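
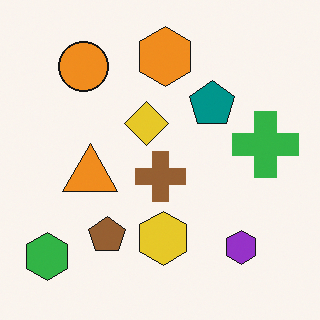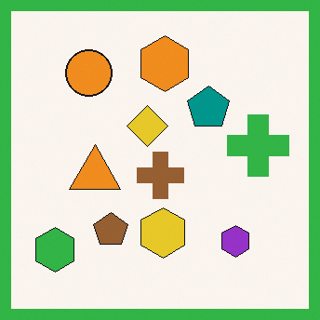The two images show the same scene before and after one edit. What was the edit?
This is the original image framed with a green border.

A solid green frame runs around the edge of the second image, with the content slightly shrunk inside it.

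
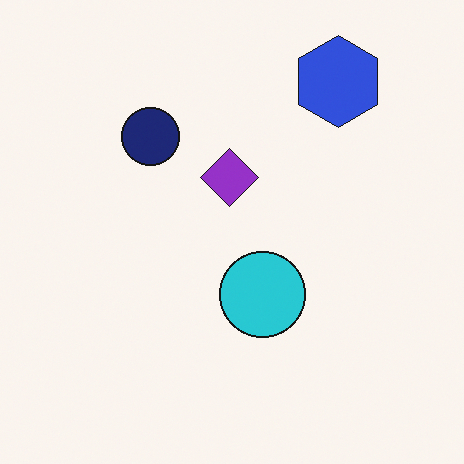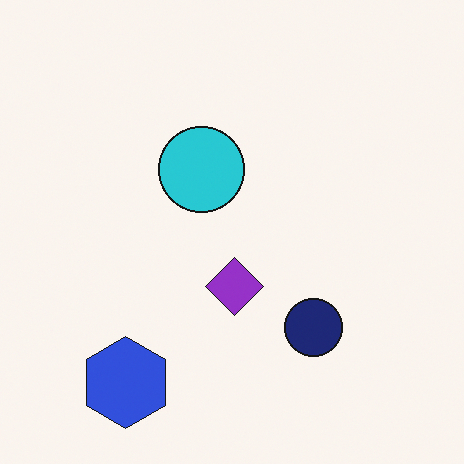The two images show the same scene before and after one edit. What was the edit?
Rotated 180°.

The blue hexagon sits in the top-right of the first image and the bottom-left of the second — consistent with a whole-image 180° rotation.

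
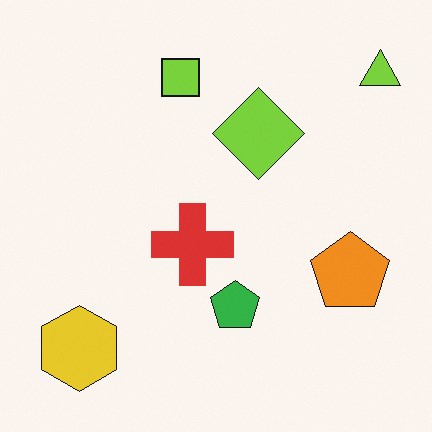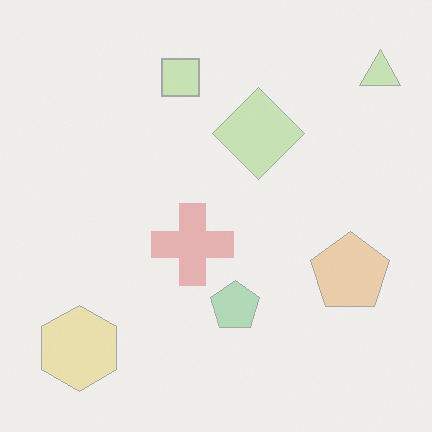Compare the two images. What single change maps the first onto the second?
The transformation is: given much lower contrast.

Tones are pushed toward mid-grey across the whole image — a global contrast change.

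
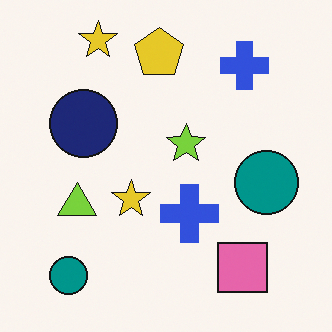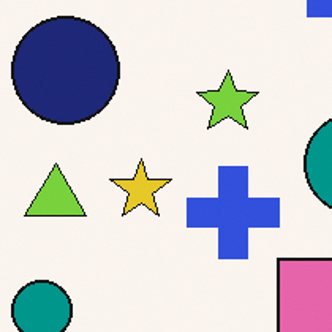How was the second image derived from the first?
The image was cropped to a modestly smaller region and rescaled.

The visible shapes are larger and the field of view is narrower; shapes near the original edges may be partly or wholly outside the frame — a crop-and-rescale.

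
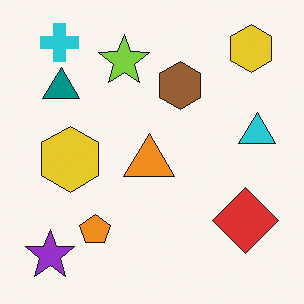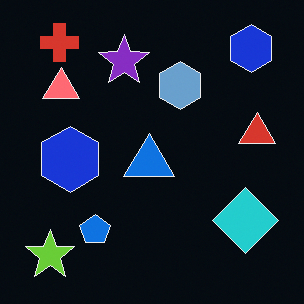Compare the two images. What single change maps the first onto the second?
This is the original image color-inverted (negative).

The light background has become dark and every shape's color is its complement — a photographic negative.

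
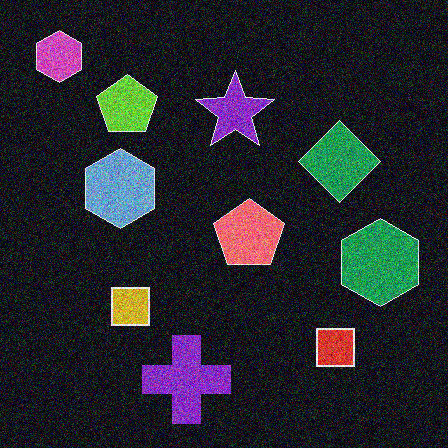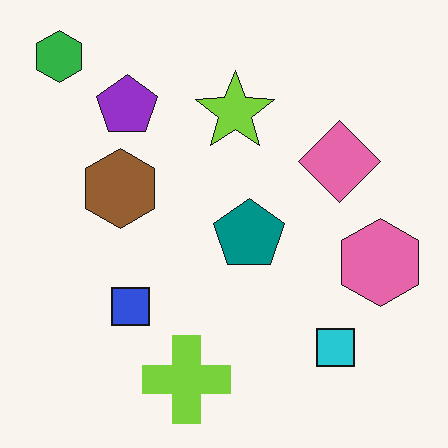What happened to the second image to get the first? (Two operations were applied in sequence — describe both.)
The image was color-inverted (negative), then degraded with strong gaussian noise.

The light background has become dark and every shape's color is its complement — a photographic negative. Random speckle covers the whole image, including the flat background.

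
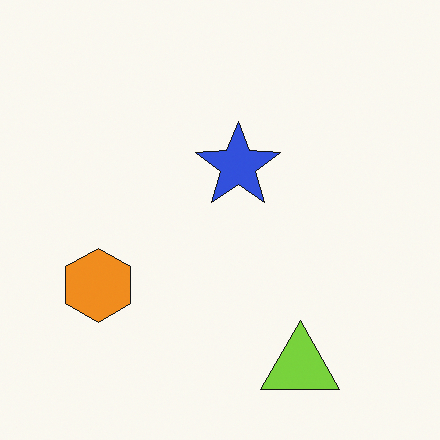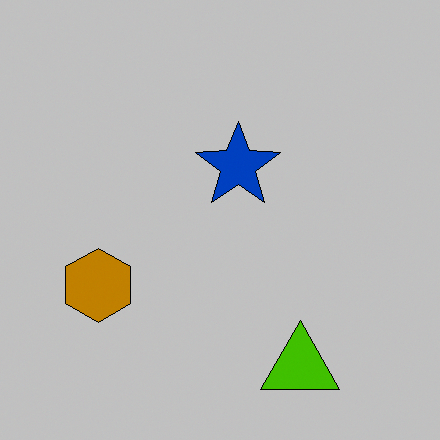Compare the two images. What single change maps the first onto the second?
The transformation is: heavily posterized to just a handful of flat colors.

Each flat color has snapped to a coarser quantized level — most visibly, the near-white background has dropped to a flat grey.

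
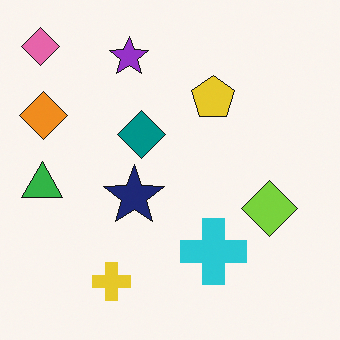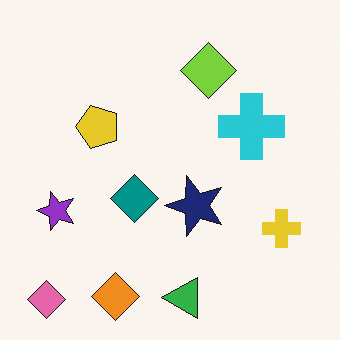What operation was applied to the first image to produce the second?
The second image is the first rotated 90° counter-clockwise.

The pink diamond sits in the top-left of the first image and the bottom-left of the second — consistent with a whole-image 90° counter-clockwise rotation.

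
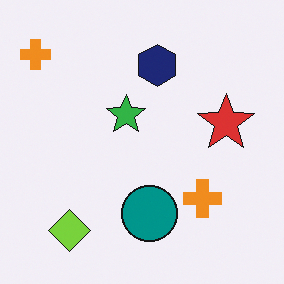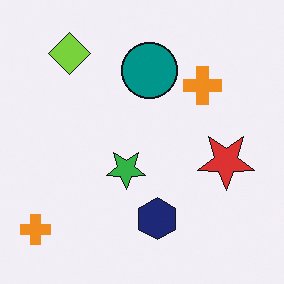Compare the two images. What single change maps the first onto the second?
The transformation is: flipped vertically (top ↔ bottom).

The lime diamond is in the bottom-left of the first image and the top-left of the second — shapes on opposite sides of the horizontal midline have swapped in a mirror flip.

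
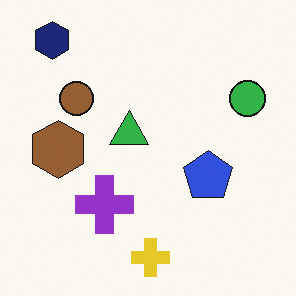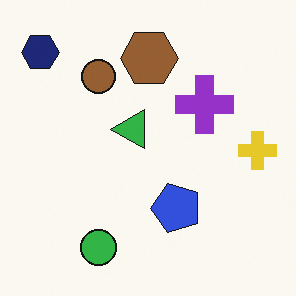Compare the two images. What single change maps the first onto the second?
This is the original image transposed (reflected across the top-left ↔ bottom-right diagonal).

Shapes have swapped their row and column positions — what was in the top-right is now in the bottom-left — a diagonal reflection.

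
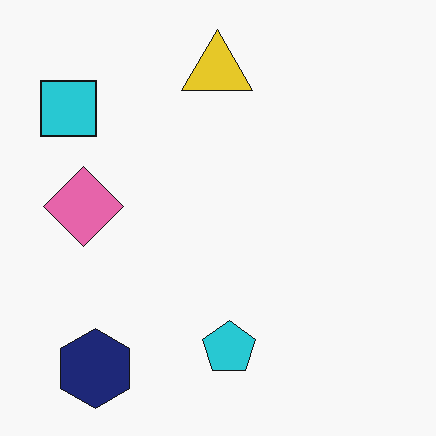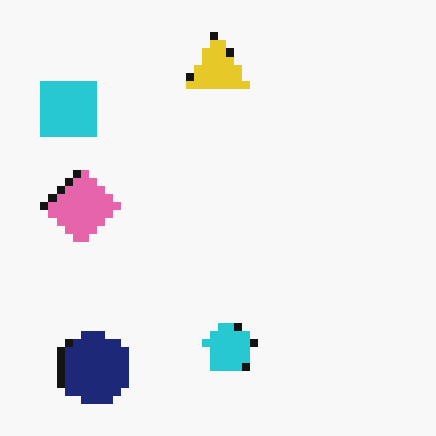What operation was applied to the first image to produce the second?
The second image is the first pixelated into visible square blocks.

Shapes are reduced to large square blocks; fine edges and outlines are lost — a downscale-then-upscale (mosaic) effect.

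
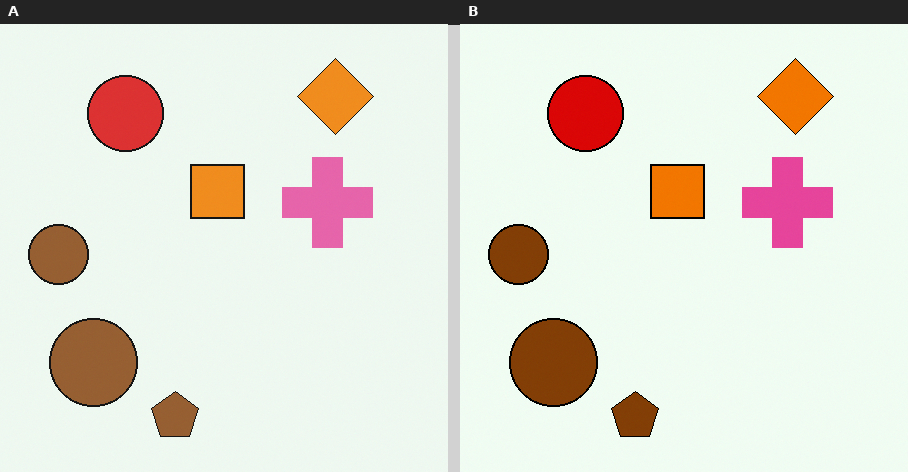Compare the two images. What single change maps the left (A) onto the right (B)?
The image was given slightly increased contrast.

Tones are pushed away from mid-grey across the whole image — a global contrast change.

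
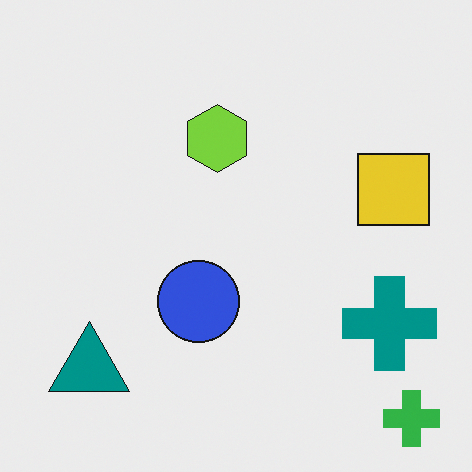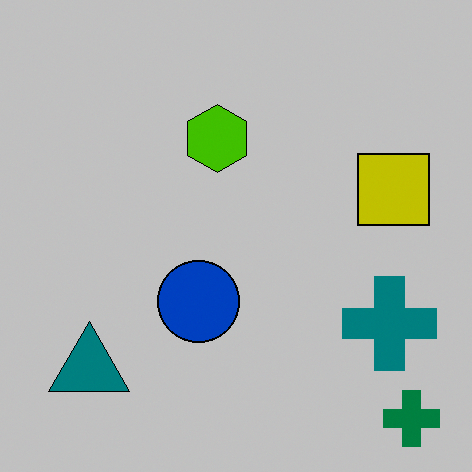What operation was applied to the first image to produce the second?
The image was heavily posterized to just a handful of flat colors.

Each flat color has snapped to a coarser quantized level — most visibly, the near-white background has dropped to a flat grey.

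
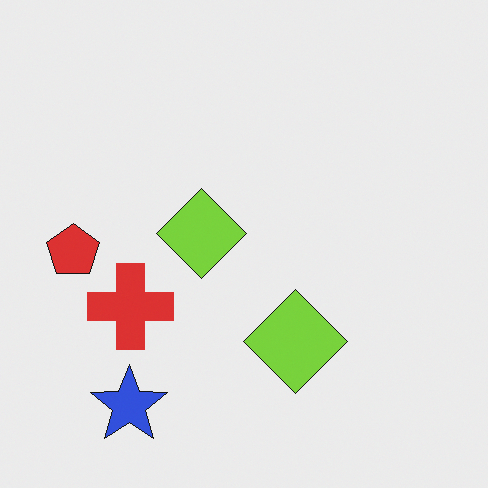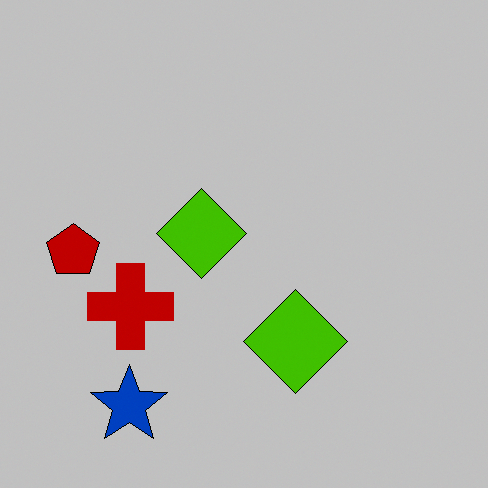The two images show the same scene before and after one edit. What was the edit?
The second image is the first aggressively posterized.

Each flat color has snapped to a coarser quantized level — most visibly, the near-white background has dropped to a flat grey.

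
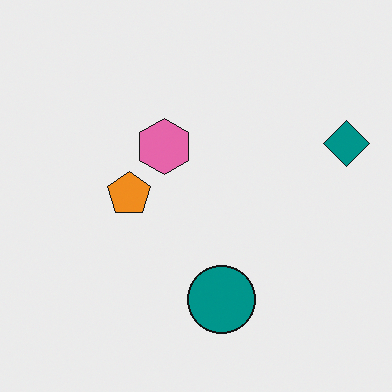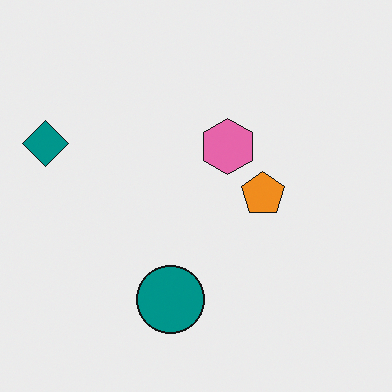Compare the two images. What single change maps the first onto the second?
The image was flipped horizontally (left ↔ right).

The teal diamond is in the right of the first image and the left of the second — shapes on opposite sides of the vertical midline have swapped in a mirror flip.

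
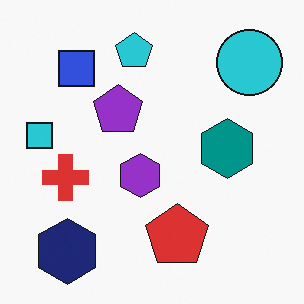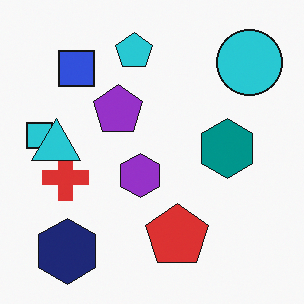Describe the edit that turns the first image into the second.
The image was overlaid with an additional cyan triangle.

A cyan triangle appears in the second image that is absent from the first.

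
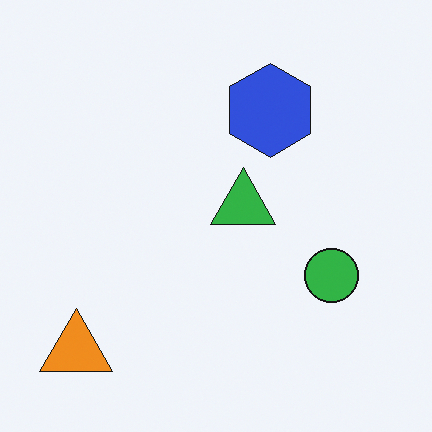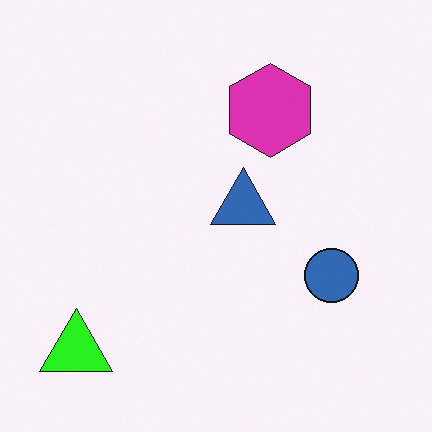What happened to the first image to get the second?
The image was hue-shifted by a moderate amount.

Every shape's color has rotated by the same amount around the hue wheel — a uniform hue shift.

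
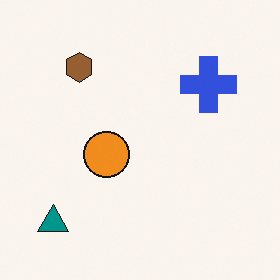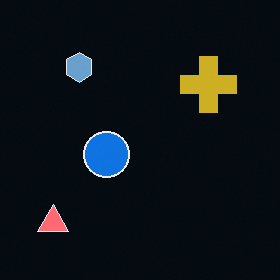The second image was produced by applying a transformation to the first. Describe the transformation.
Color-inverted (negative).

The light background has become dark and every shape's color is its complement — a photographic negative.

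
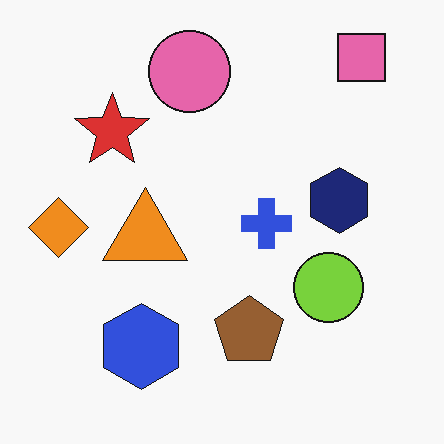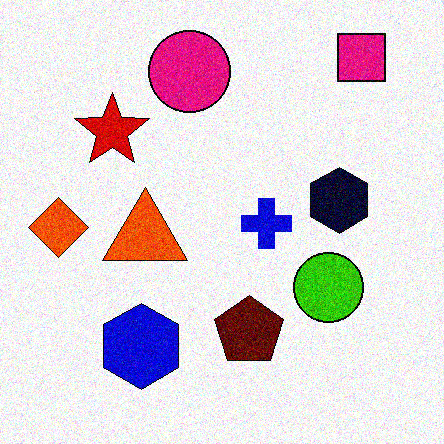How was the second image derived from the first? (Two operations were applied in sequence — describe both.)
The image was given much higher contrast, then degraded with heavy additive noise.

Tones are pushed away from mid-grey across the whole image — a global contrast change. Random speckle covers the whole image, including the flat background.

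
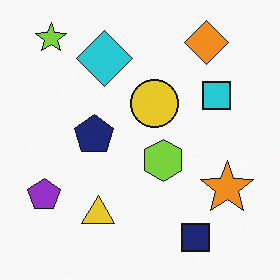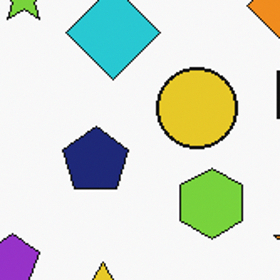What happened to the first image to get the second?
The second image is the first cropped to a noticeably smaller region and rescaled.

The visible shapes are larger and the field of view is narrower; shapes near the original edges may be partly or wholly outside the frame — a crop-and-rescale.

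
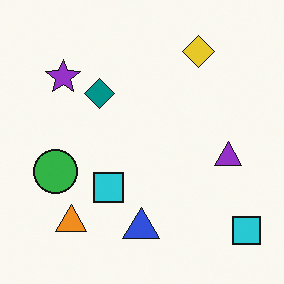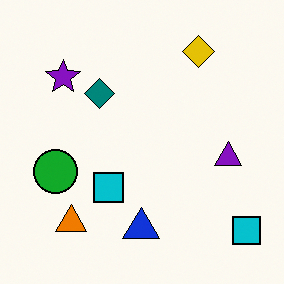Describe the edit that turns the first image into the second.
This is the original image given slightly increased contrast.

Tones are pushed away from mid-grey across the whole image — a global contrast change.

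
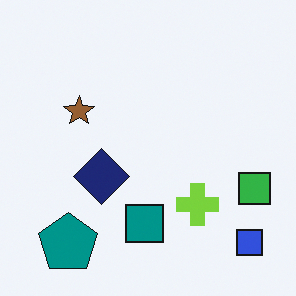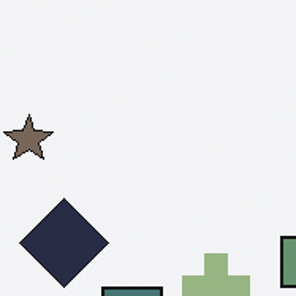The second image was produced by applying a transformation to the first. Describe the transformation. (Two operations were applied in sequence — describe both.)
It was made much more muted (saturation change), then cropped slightly and scaled back up.

All colors are more muted and greyish — a global saturation change. The visible shapes are larger and the field of view is narrower; shapes near the original edges may be partly or wholly outside the frame — a crop-and-rescale.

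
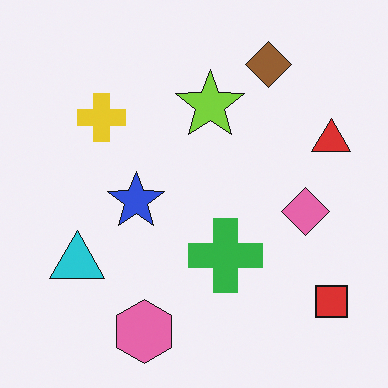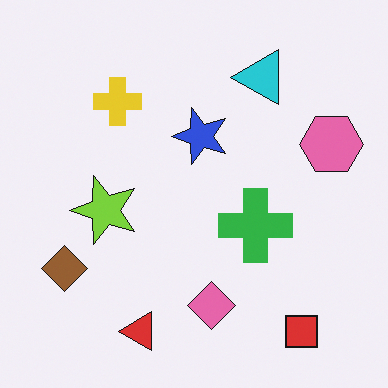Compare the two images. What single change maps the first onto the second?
The image was transposed (reflected across the top-left ↔ bottom-right diagonal).

Shapes have swapped their row and column positions — what was in the top-right is now in the bottom-left — a diagonal reflection.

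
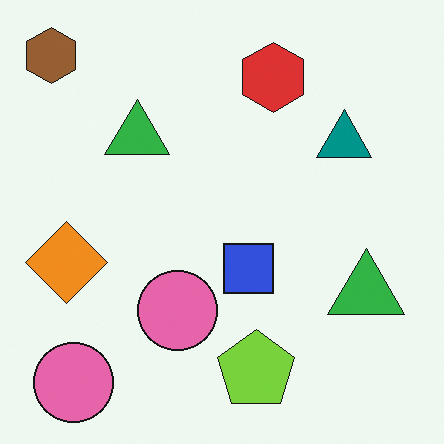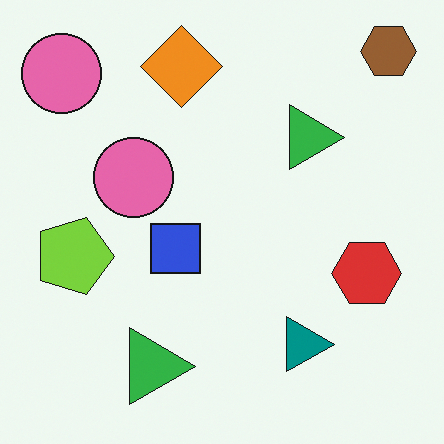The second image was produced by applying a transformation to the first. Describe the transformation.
This is the original image rotated 90° clockwise.

The brown hexagon sits in the top-left of the first image and the top-right of the second — consistent with a whole-image 90° clockwise rotation.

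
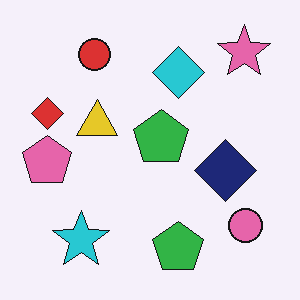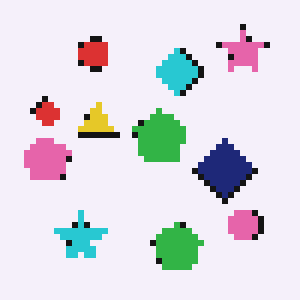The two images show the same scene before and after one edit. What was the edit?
The transformation is: moderately pixelated.

Shapes are reduced to large square blocks; fine edges and outlines are lost — a downscale-then-upscale (mosaic) effect.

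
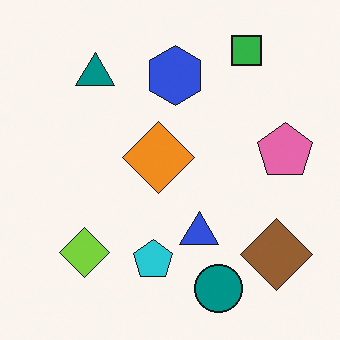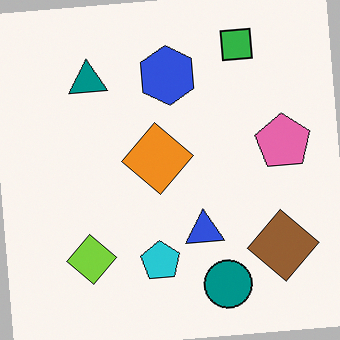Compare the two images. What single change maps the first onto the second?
The image was rotated counter-clockwise by a few degrees.

Every shape is tilted by the same angle and the image corners show triangular fill wedges — a whole-image rotation by a non-right angle.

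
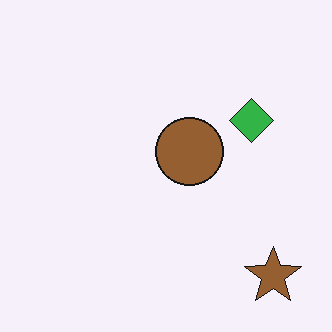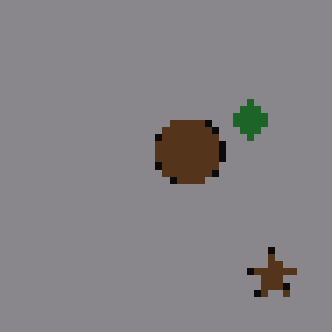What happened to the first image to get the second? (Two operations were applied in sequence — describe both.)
The second image is the first moderately pixelated, then darkened a lot.

Shapes are reduced to large square blocks; fine edges and outlines are lost — a downscale-then-upscale (mosaic) effect. Every pixel — background and shapes alike — is uniformly darkened.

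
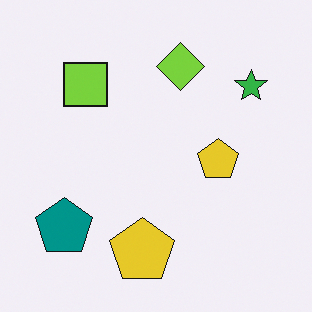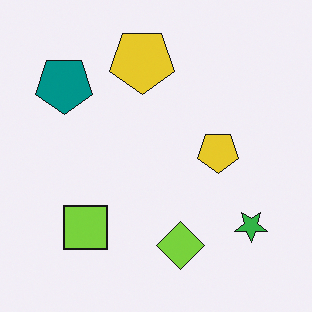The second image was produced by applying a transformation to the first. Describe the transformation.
Flipped vertically (top ↔ bottom).

The lime diamond is in the top of the first image and the bottom of the second — shapes on opposite sides of the horizontal midline have swapped in a mirror flip.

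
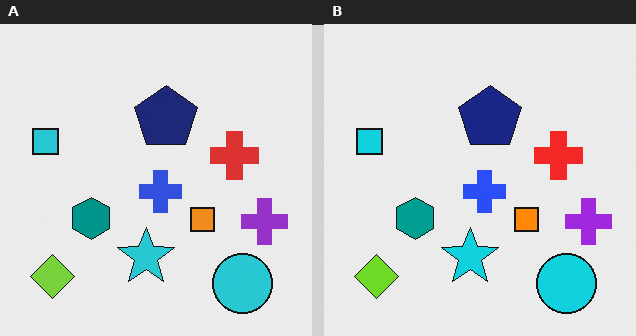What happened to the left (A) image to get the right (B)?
This is the original image slightly oversaturated.

All colors are more vivid — a global saturation change.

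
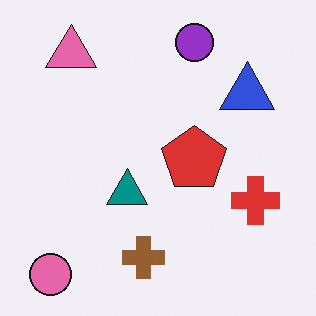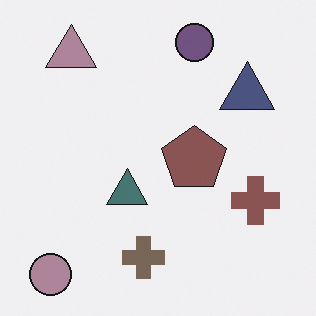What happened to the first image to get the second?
It was made much more muted (saturation change).

All colors are more muted and greyish — a global saturation change.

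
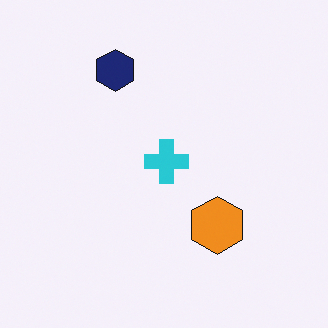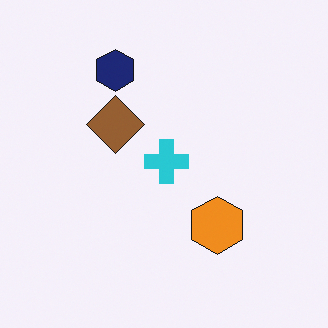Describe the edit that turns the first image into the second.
This is the original image overlaid with an additional brown diamond.

A brown diamond appears in the second image that is absent from the first.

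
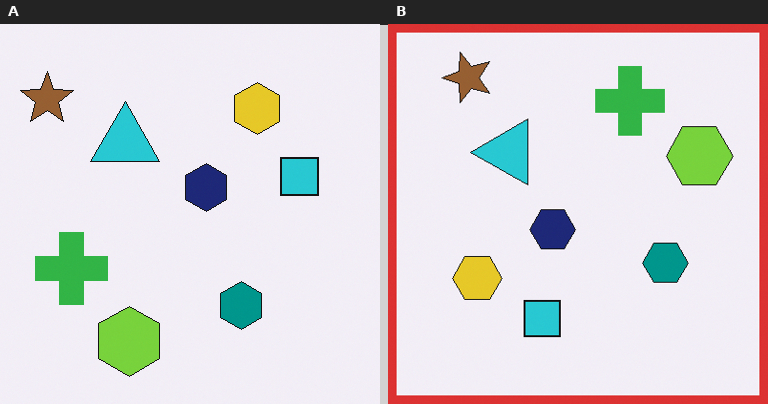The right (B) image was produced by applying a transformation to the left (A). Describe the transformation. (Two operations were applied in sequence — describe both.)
This is the original image transposed (reflected across the top-left ↔ bottom-right diagonal), then framed with a red border.

Shapes have swapped their row and column positions — what was in the top-right is now in the bottom-left — a diagonal reflection. A solid red frame runs around the edge of the right (B) image, with the content slightly shrunk inside it.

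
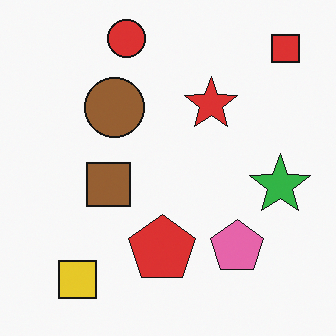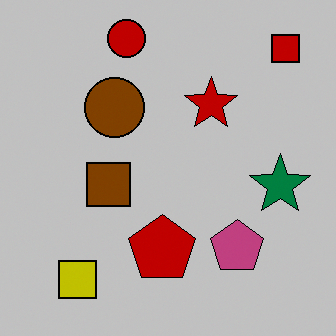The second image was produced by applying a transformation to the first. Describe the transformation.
This is the original image aggressively posterized.

Each flat color has snapped to a coarser quantized level — most visibly, the near-white background has dropped to a flat grey.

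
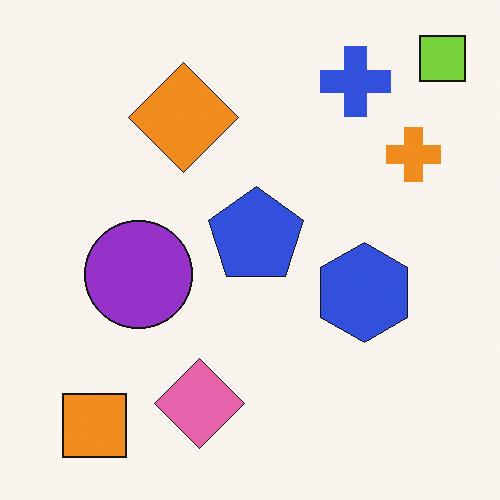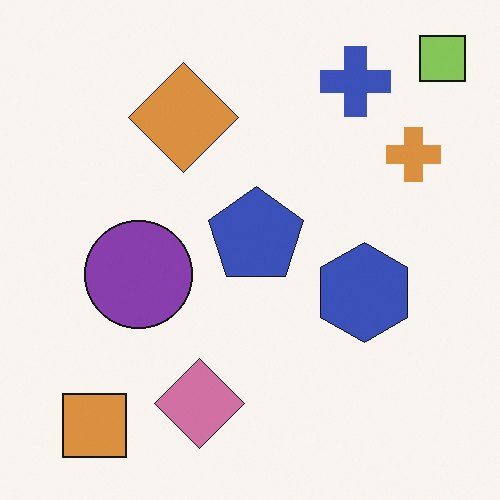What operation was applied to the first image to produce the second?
Slightly desaturated.

All colors are more muted and greyish — a global saturation change.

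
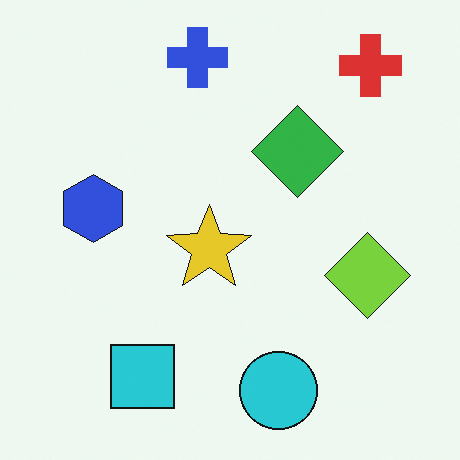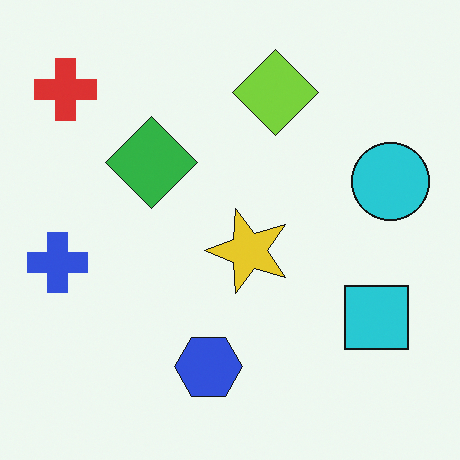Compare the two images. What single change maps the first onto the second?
It was rotated 90° counter-clockwise.

The red cross sits in the top-right of the first image and the top-left of the second — consistent with a whole-image 90° counter-clockwise rotation.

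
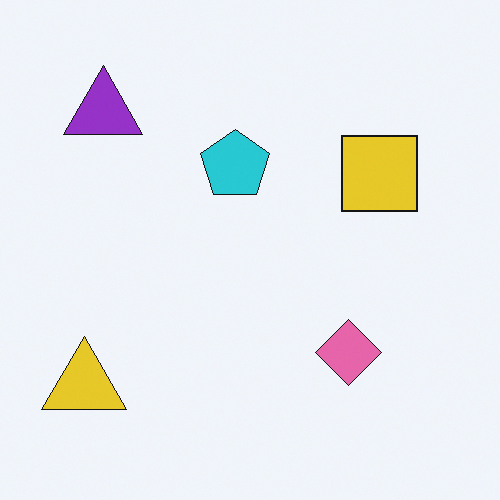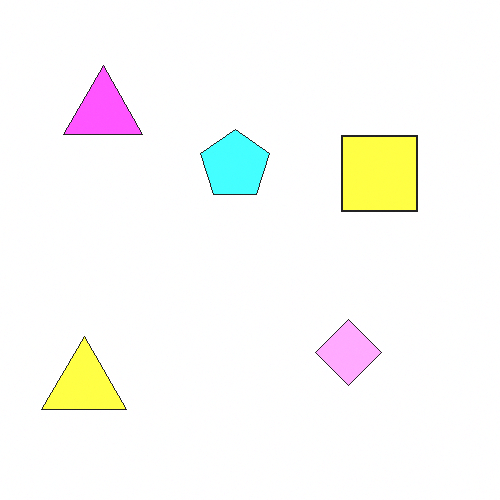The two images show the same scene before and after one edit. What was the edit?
This is the original image substantially brightened.

Every pixel — background and shapes alike — is uniformly brightened.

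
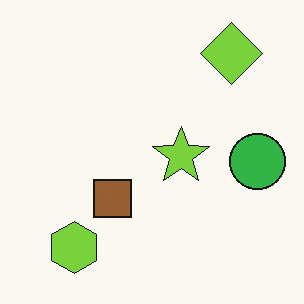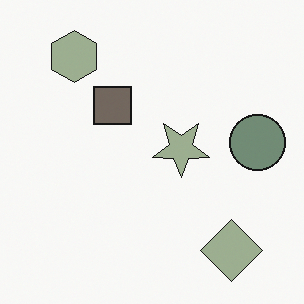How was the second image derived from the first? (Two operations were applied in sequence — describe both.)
It was flipped vertically (top ↔ bottom), then heavily desaturated.

The lime diamond is in the top-right of the first image and the bottom-right of the second — shapes on opposite sides of the horizontal midline have swapped in a mirror flip. All colors are more muted and greyish — a global saturation change.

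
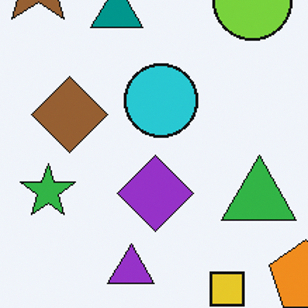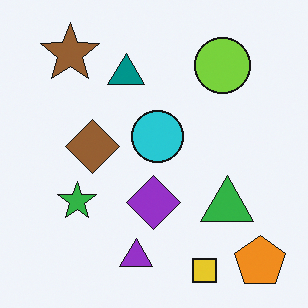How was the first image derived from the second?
It was cropped to a modestly smaller region and rescaled.

The visible shapes are larger and the field of view is narrower; shapes near the original edges may be partly or wholly outside the frame — a crop-and-rescale.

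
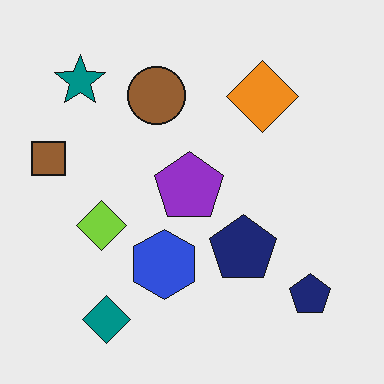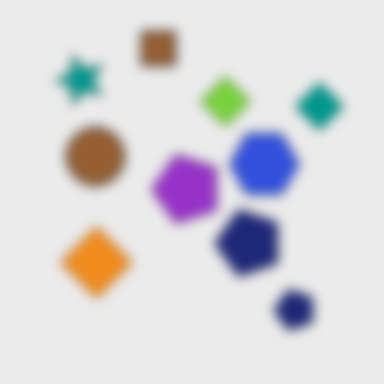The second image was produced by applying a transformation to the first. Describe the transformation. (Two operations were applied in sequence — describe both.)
The second image is the first transposed (reflected across the top-left ↔ bottom-right diagonal), then strongly gaussian-blurred.

Shapes have swapped their row and column positions — what was in the top-right is now in the bottom-left — a diagonal reflection. Shape edges and outlines are uniformly softened across the whole image.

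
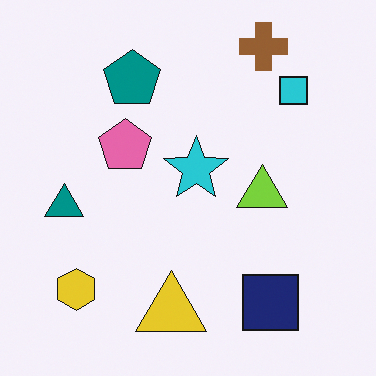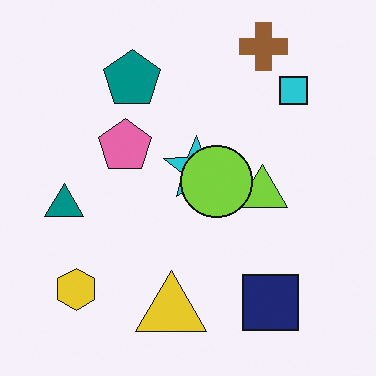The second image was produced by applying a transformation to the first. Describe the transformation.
It was overlaid with an additional lime circle.

A lime circle appears in the second image that is absent from the first.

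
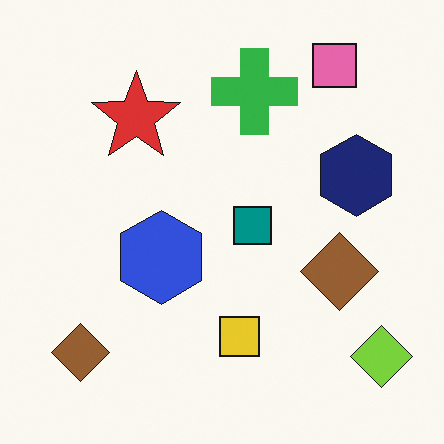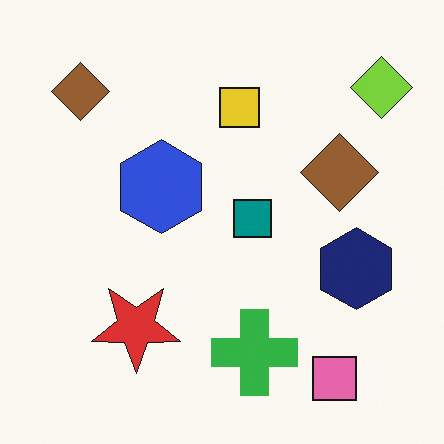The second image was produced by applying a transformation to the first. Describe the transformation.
This is the original image flipped vertically (top ↔ bottom).

The pink square is in the top-right of the first image and the bottom-right of the second — shapes on opposite sides of the horizontal midline have swapped in a mirror flip.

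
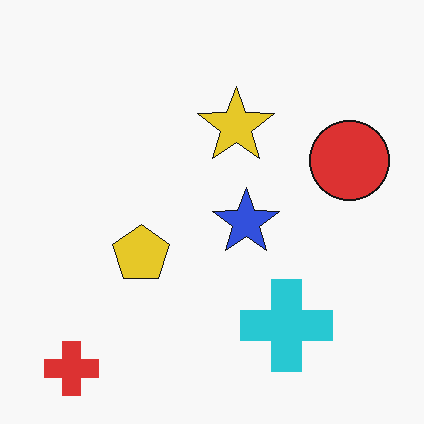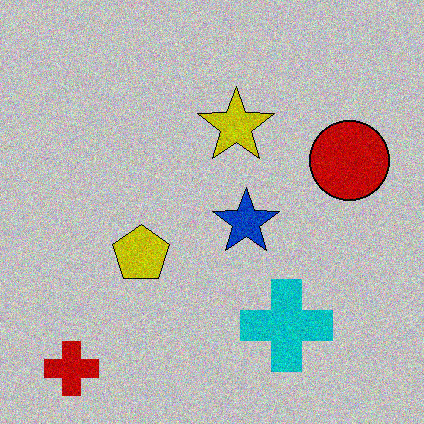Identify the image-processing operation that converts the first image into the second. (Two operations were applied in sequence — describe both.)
The transformation is: heavily posterized to just a handful of flat colors, then degraded with visible gaussian noise.

Each flat color has snapped to a coarser quantized level — most visibly, the near-white background has dropped to a flat grey. Random speckle covers the whole image, including the flat background.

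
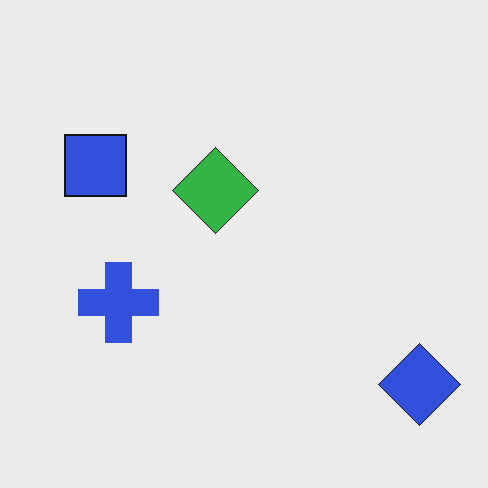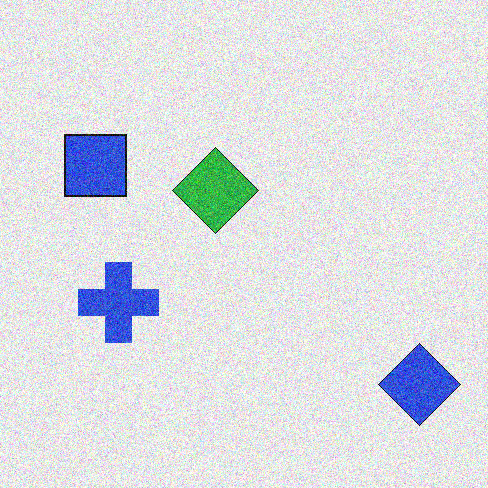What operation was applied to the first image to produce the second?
This is the original image degraded with a thick layer of grain.

Random speckle covers the whole image, including the flat background.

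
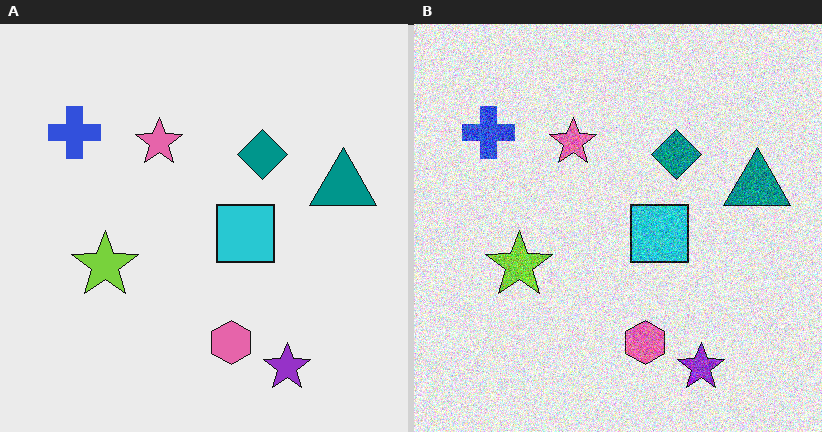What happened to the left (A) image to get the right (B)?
The transformation is: degraded with strong gaussian noise.

Random speckle covers the whole image, including the flat background.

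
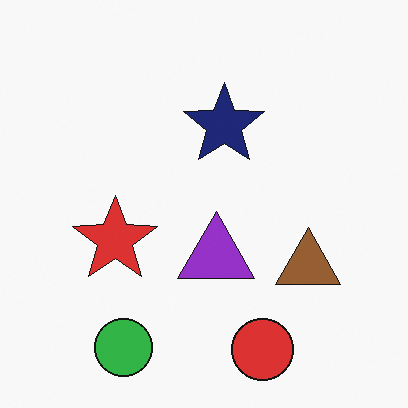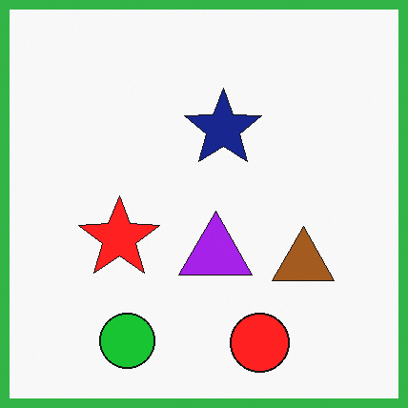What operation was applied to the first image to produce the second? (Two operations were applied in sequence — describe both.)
Slightly oversaturated, then framed with a green border.

All colors are more vivid — a global saturation change. A solid green frame runs around the edge of the second image, with the content slightly shrunk inside it.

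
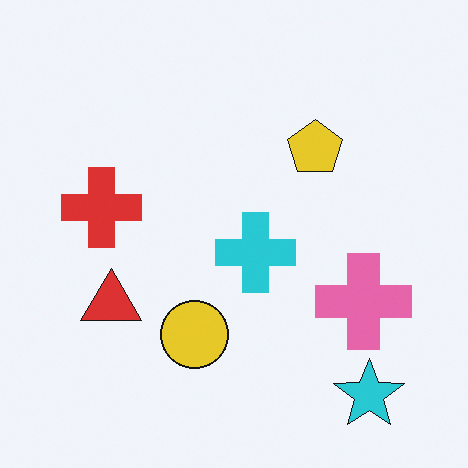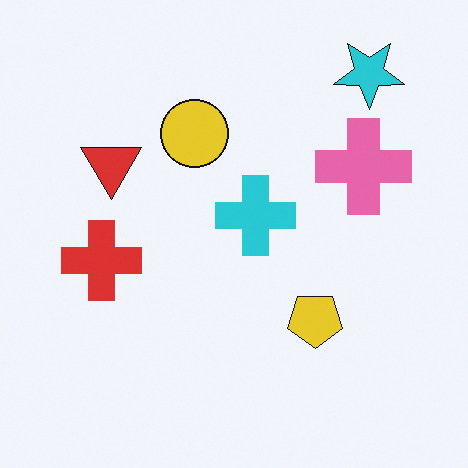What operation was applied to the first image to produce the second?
Flipped vertically (top ↔ bottom).

The cyan star is in the bottom-right of the first image and the top-right of the second — shapes on opposite sides of the horizontal midline have swapped in a mirror flip.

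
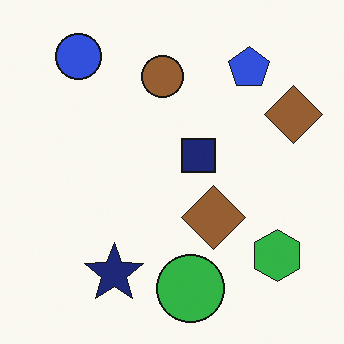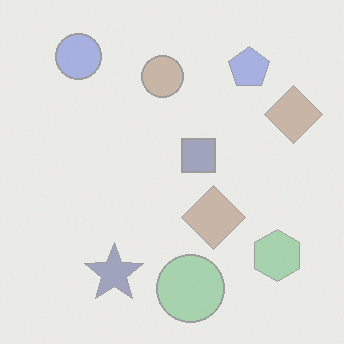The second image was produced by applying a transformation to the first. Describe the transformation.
The second image is the first washed out (contrast reduced).

Tones are pushed toward mid-grey across the whole image — a global contrast change.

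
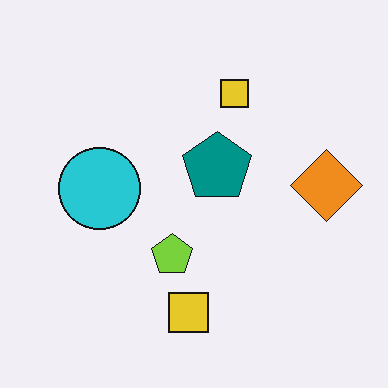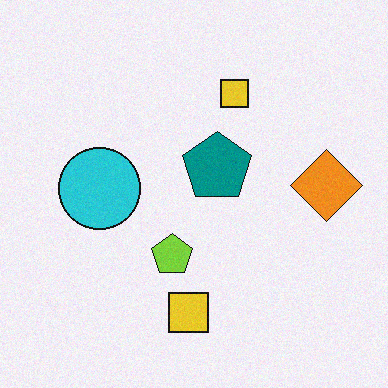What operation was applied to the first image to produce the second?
It was degraded with light additive noise.

Random speckle covers the whole image, including the flat background.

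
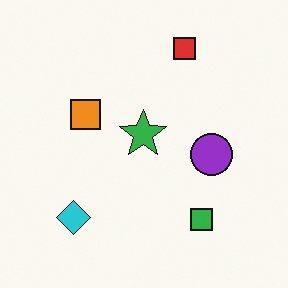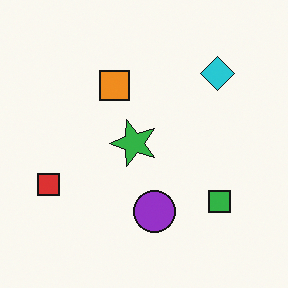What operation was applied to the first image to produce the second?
It was transposed (reflected across the top-left ↔ bottom-right diagonal).

Shapes have swapped their row and column positions — what was in the top-right is now in the bottom-left — a diagonal reflection.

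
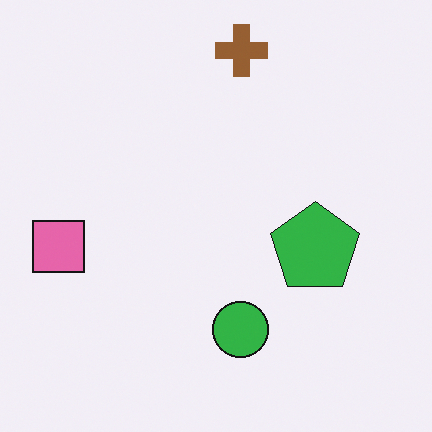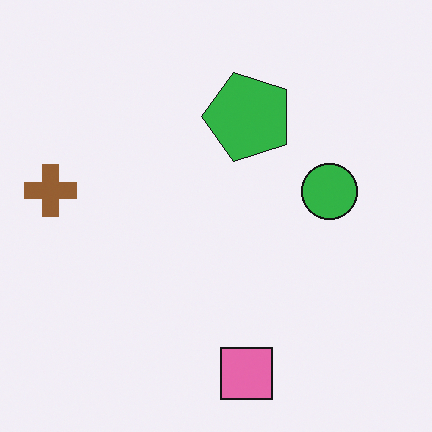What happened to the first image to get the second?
It was rotated 90° counter-clockwise.

The brown cross sits in the top of the first image and the left of the second — consistent with a whole-image 90° counter-clockwise rotation.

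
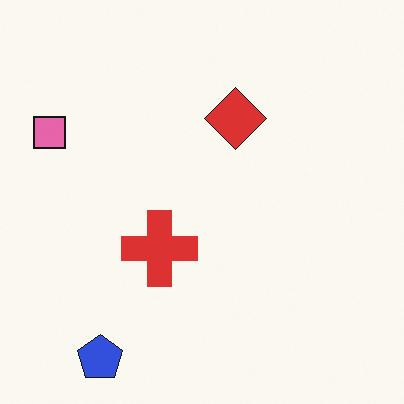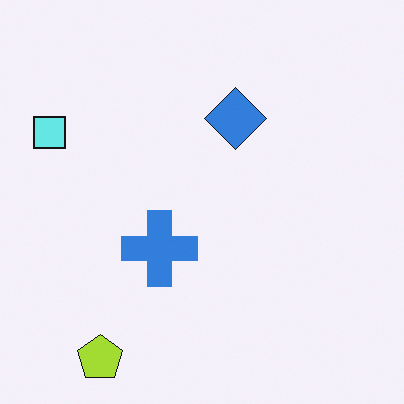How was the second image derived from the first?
It was hue-shifted by a large amount.

Every shape's color has rotated by the same amount around the hue wheel — a uniform hue shift.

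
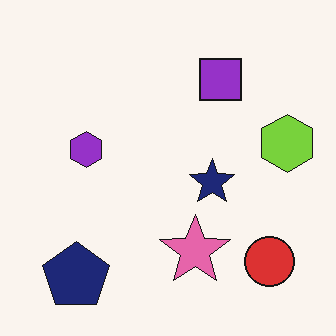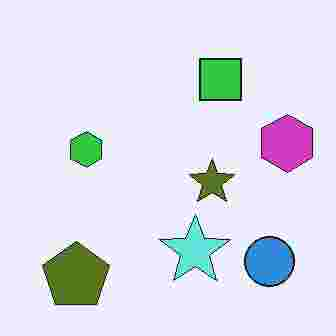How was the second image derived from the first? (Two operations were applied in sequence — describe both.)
Hue-shifted by a large amount, then heavily JPEG-compressed with obvious blocking artifacts.

Every shape's color has rotated by the same amount around the hue wheel — a uniform hue shift. Blocky 8×8 compression artifacts appear around shape edges and the flat background shows ringing — characteristic JPEG degradation.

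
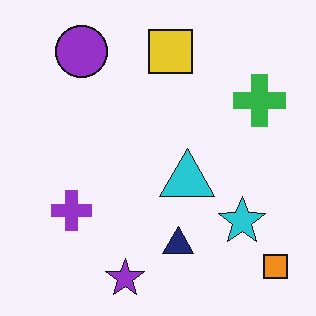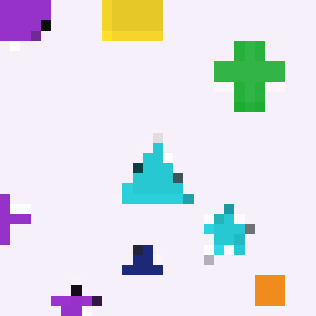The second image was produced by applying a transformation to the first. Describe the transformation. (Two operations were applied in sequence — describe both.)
It was cropped to a modestly smaller region and rescaled, then coarsely pixelated.

The visible shapes are larger and the field of view is narrower; shapes near the original edges may be partly or wholly outside the frame — a crop-and-rescale. Shapes are reduced to large square blocks; fine edges and outlines are lost — a downscale-then-upscale (mosaic) effect.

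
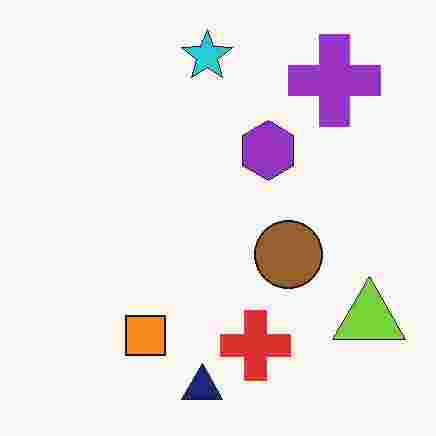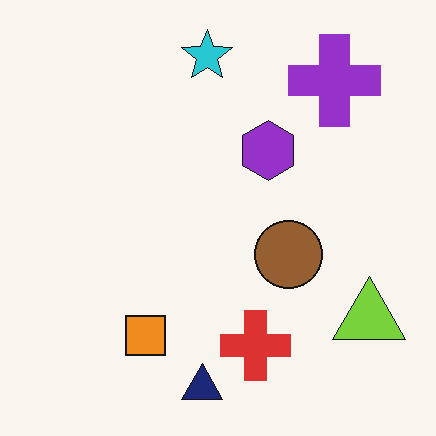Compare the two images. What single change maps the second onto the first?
Degraded with heavy JPEG compression.

Blocky 8×8 compression artifacts appear around shape edges and the flat background shows ringing — characteristic JPEG degradation.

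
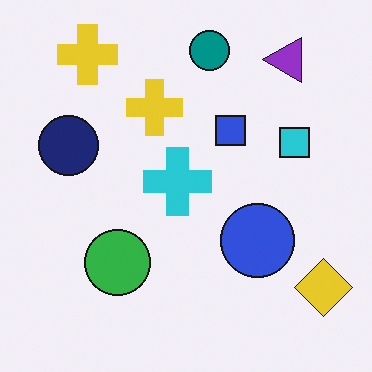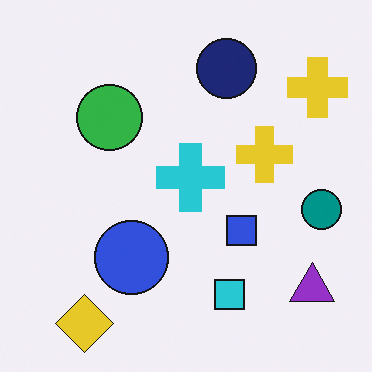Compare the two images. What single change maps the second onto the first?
The transformation is: rotated 90° counter-clockwise.

The yellow diamond sits in the bottom-left of the second image and the bottom-right of the first — consistent with a whole-image 90° counter-clockwise rotation.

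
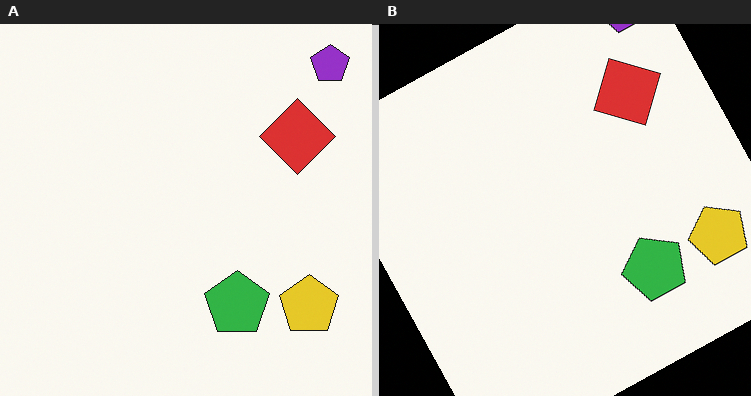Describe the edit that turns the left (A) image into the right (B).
It was rotated counter-clockwise by a clearly visible amount.

Every shape is tilted by the same angle and the image corners show triangular fill wedges — a whole-image rotation by a non-right angle.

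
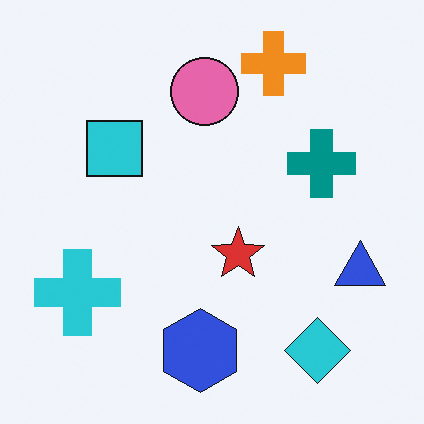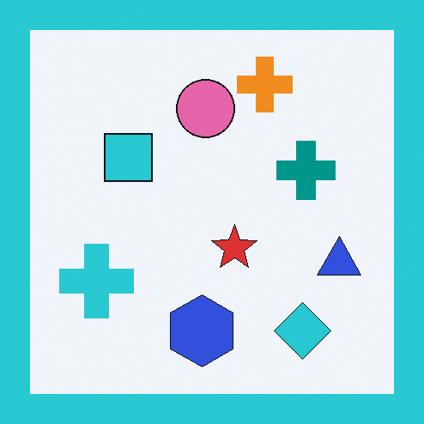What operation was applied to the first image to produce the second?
It was framed with a cyan border.

A solid cyan frame runs around the edge of the second image, with the content slightly shrunk inside it.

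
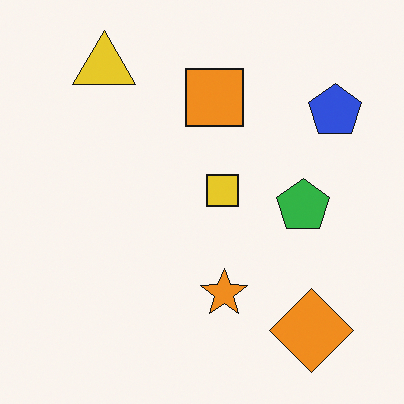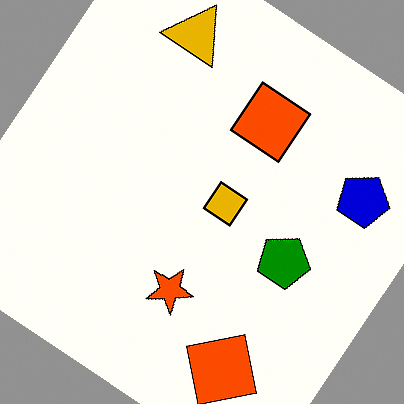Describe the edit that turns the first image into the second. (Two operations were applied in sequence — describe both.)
The image was rotated clockwise by a large amount — several tens of degrees, then given much higher contrast.

Every shape is tilted by the same angle and the image corners show triangular fill wedges — a whole-image rotation by a non-right angle. Tones are pushed away from mid-grey across the whole image — a global contrast change.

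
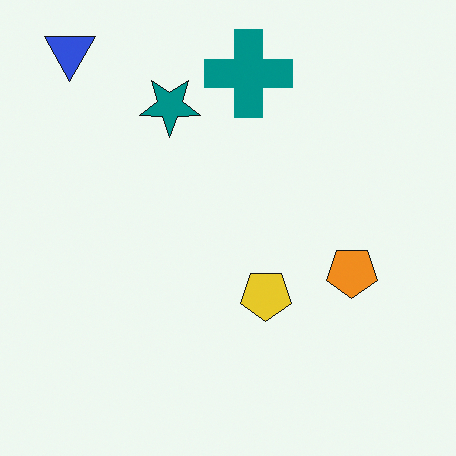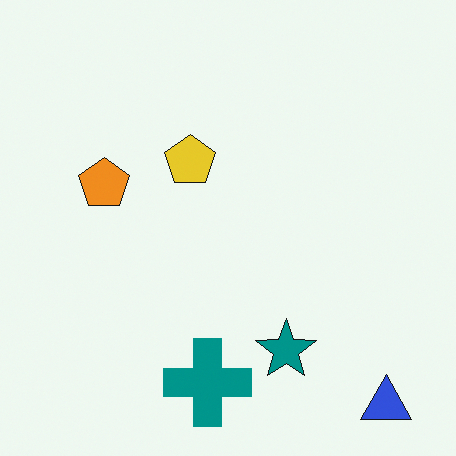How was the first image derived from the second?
Rotated 180°.

The blue triangle sits in the bottom-right of the second image and the top-left of the first — consistent with a whole-image 180° rotation.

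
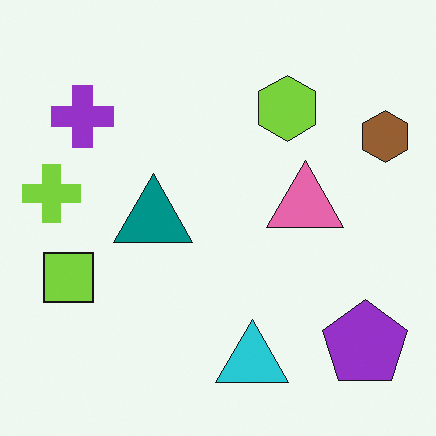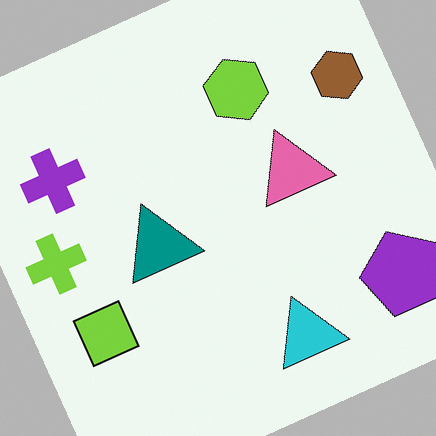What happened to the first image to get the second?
Rotated counter-clockwise by a clearly visible amount.

Every shape is tilted by the same angle and the image corners show triangular fill wedges — a whole-image rotation by a non-right angle.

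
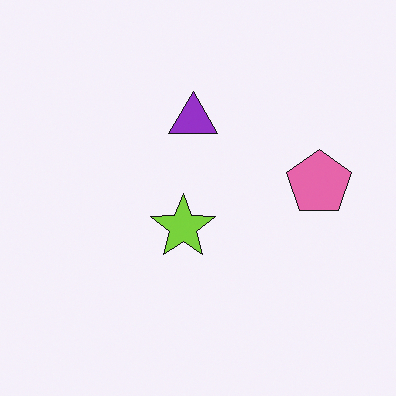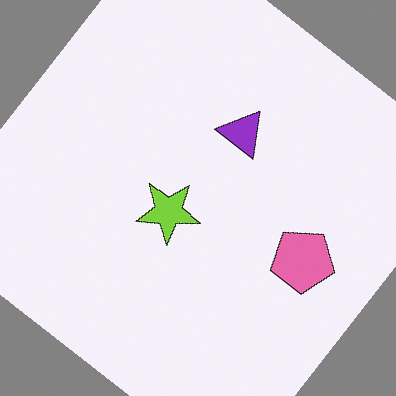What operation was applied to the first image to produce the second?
The transformation is: rotated clockwise by a large amount — several tens of degrees.

Every shape is tilted by the same angle and the image corners show triangular fill wedges — a whole-image rotation by a non-right angle.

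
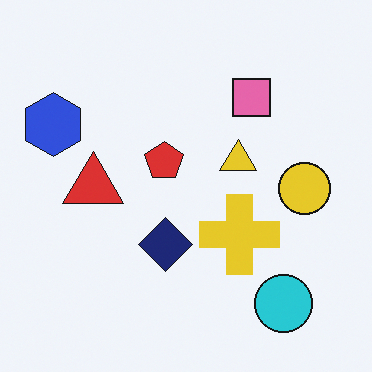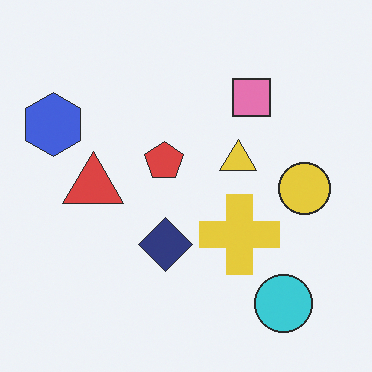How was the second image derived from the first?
The transformation is: given slightly reduced contrast.

Tones are pushed toward mid-grey across the whole image — a global contrast change.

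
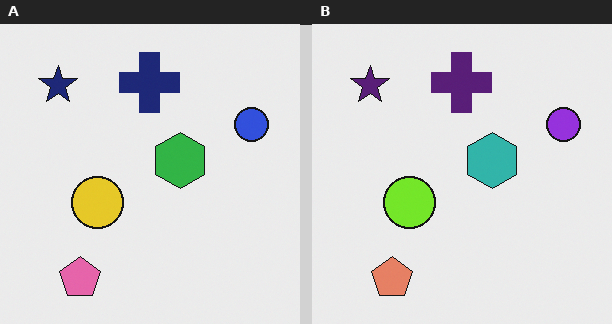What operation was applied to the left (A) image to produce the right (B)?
The transformation is: hue-shifted slightly.

Every shape's color has rotated by the same amount around the hue wheel — a uniform hue shift.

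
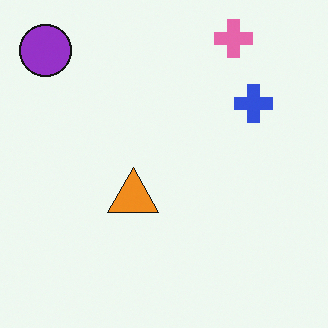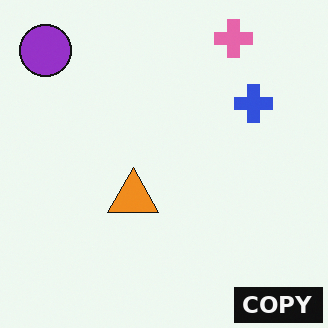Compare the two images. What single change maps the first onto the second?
The transformation is: watermarked with the text "COPY" in the lower-right corner.

A dark label reading "COPY" appears in the lower-right corner.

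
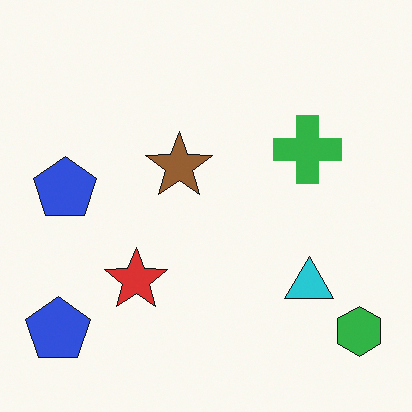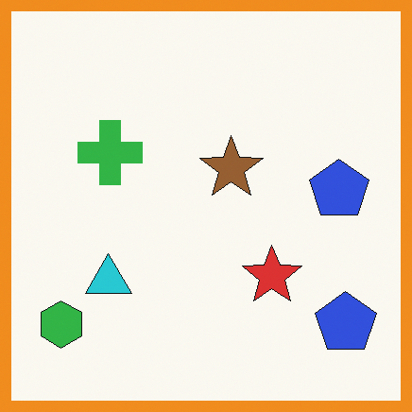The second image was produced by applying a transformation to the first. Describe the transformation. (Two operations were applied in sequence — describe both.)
It was flipped horizontally (left ↔ right), then framed with a orange border.

The green hexagon is in the bottom-right of the first image and the bottom-left of the second — shapes on opposite sides of the vertical midline have swapped in a mirror flip. A solid orange frame runs around the edge of the second image, with the content slightly shrunk inside it.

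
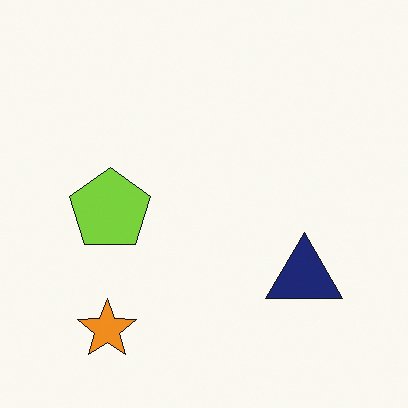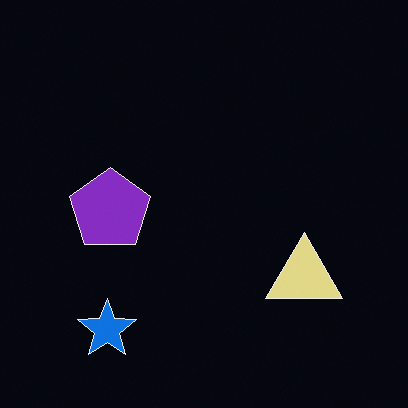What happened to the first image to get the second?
The transformation is: color-inverted (negative).

The light background has become dark and every shape's color is its complement — a photographic negative.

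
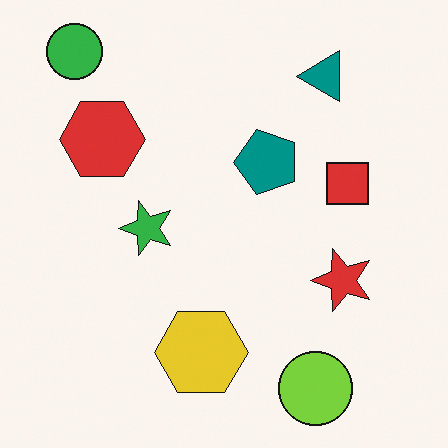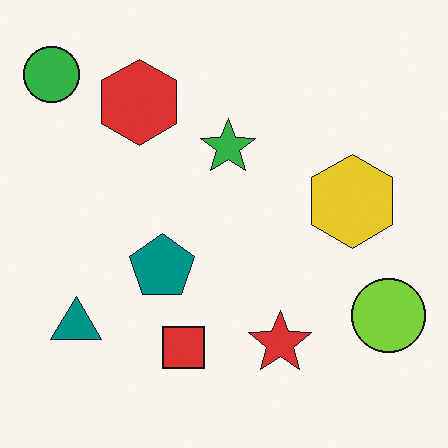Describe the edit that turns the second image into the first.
It was transposed (reflected across the top-left ↔ bottom-right diagonal).

Shapes have swapped their row and column positions — what was in the top-right is now in the bottom-left — a diagonal reflection.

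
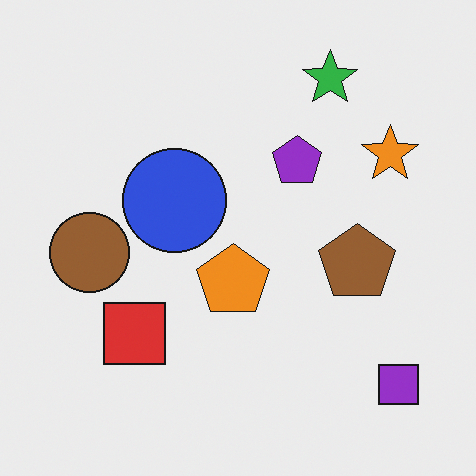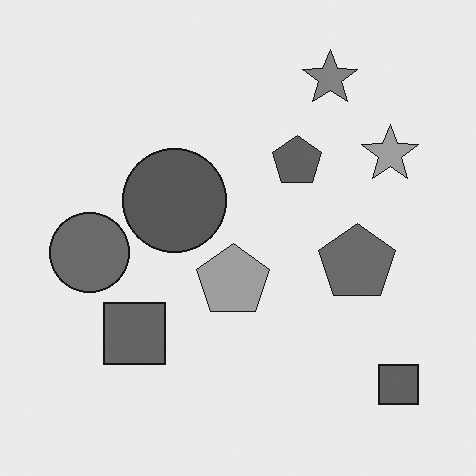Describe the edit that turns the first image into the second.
Converted to grayscale.

All color is removed — every shape is now a shade of grey.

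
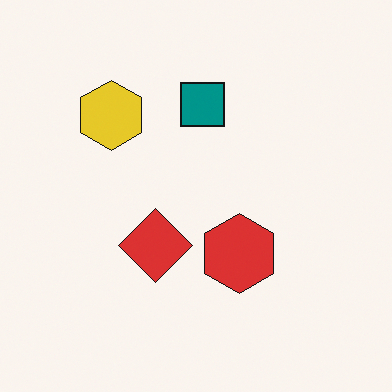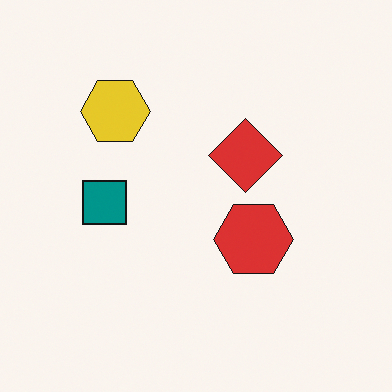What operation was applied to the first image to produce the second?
The transformation is: transposed (reflected across the top-left ↔ bottom-right diagonal).

Shapes have swapped their row and column positions — what was in the top-right is now in the bottom-left — a diagonal reflection.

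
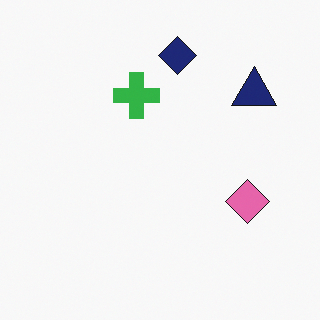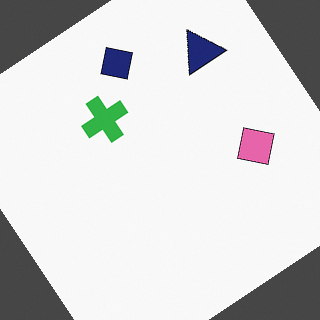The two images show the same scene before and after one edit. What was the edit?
It was rotated counter-clockwise by a large amount — several tens of degrees.

Every shape is tilted by the same angle and the image corners show triangular fill wedges — a whole-image rotation by a non-right angle.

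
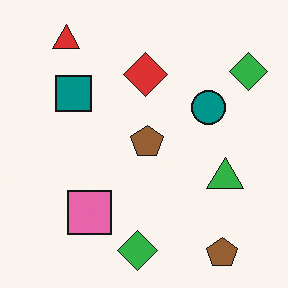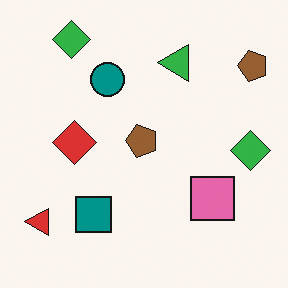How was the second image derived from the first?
The image was rotated 90° counter-clockwise.

The red triangle sits in the top-left of the first image and the bottom-left of the second — consistent with a whole-image 90° counter-clockwise rotation.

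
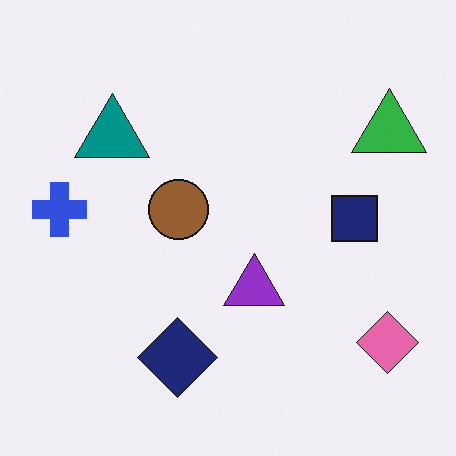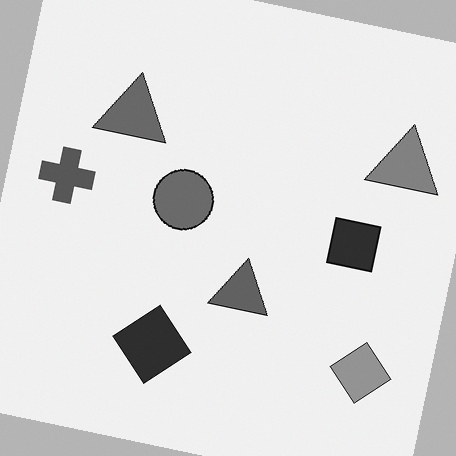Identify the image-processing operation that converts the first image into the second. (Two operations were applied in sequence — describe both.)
This is the original image rotated clockwise by a few degrees, then converted to grayscale.

Every shape is tilted by the same angle and the image corners show triangular fill wedges — a whole-image rotation by a non-right angle. All color is removed — every shape is now a shade of grey.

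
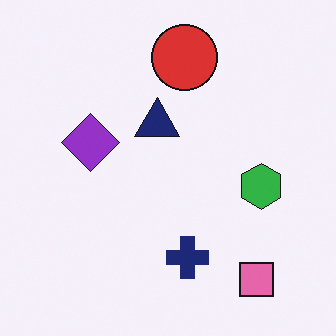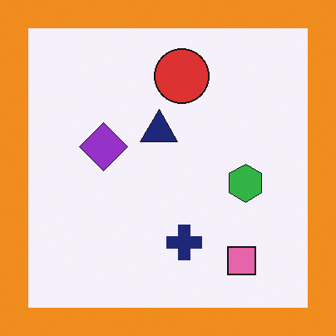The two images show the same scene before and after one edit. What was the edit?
Framed with a orange border.

A solid orange frame runs around the edge of the second image, with the content slightly shrunk inside it.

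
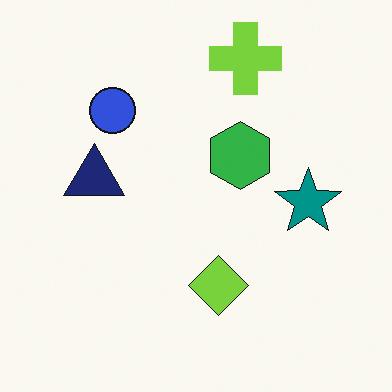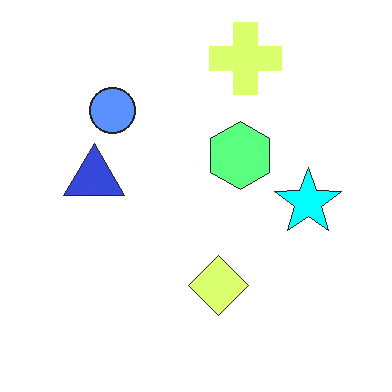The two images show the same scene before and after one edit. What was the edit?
The transformation is: brightened a lot.

Every pixel — background and shapes alike — is uniformly brightened.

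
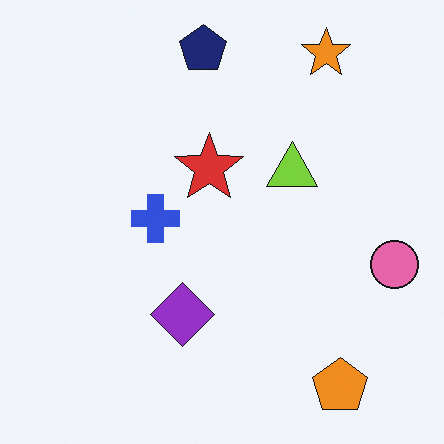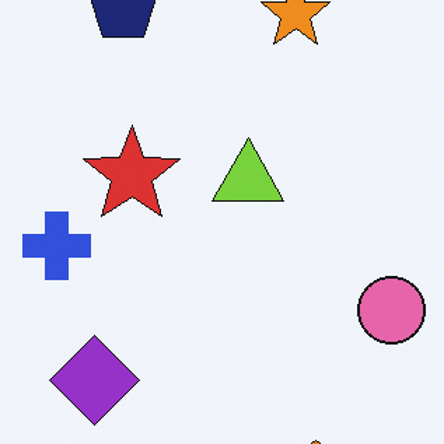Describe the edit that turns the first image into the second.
The transformation is: cropped to a modestly smaller region and rescaled.

The visible shapes are larger and the field of view is narrower; shapes near the original edges may be partly or wholly outside the frame — a crop-and-rescale.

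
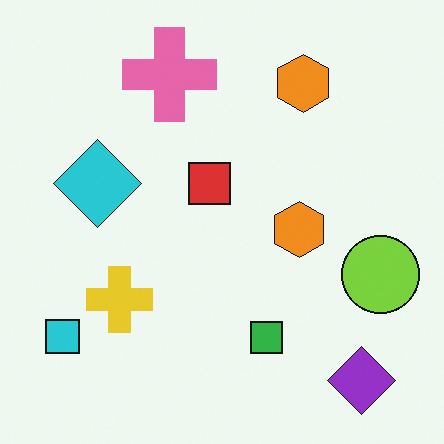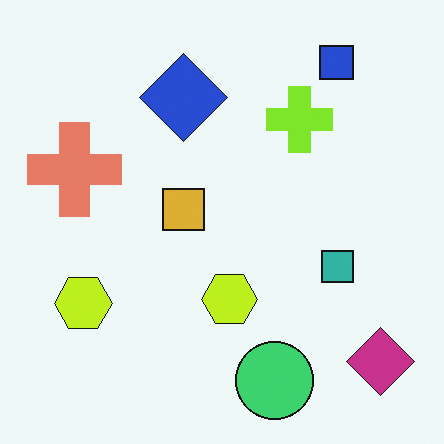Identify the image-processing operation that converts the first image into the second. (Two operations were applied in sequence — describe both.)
The transformation is: transposed (reflected across the top-left ↔ bottom-right diagonal), then hue-shifted slightly.

Shapes have swapped their row and column positions — what was in the top-right is now in the bottom-left — a diagonal reflection. Every shape's color has rotated by the same amount around the hue wheel — a uniform hue shift.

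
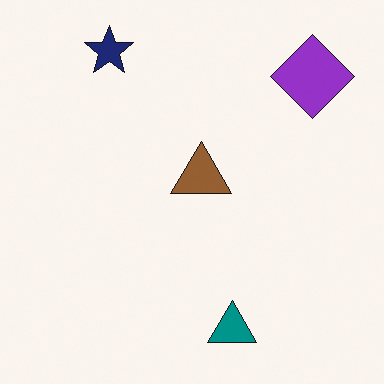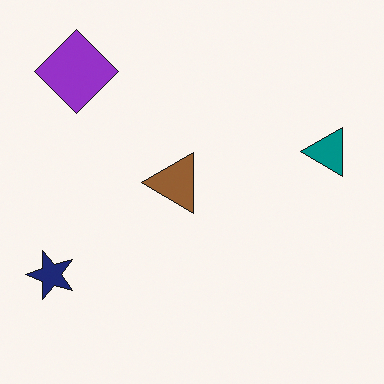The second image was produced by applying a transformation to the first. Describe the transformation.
The image was rotated 90° counter-clockwise.

The purple diamond sits in the top-right of the first image and the top-left of the second — consistent with a whole-image 90° counter-clockwise rotation.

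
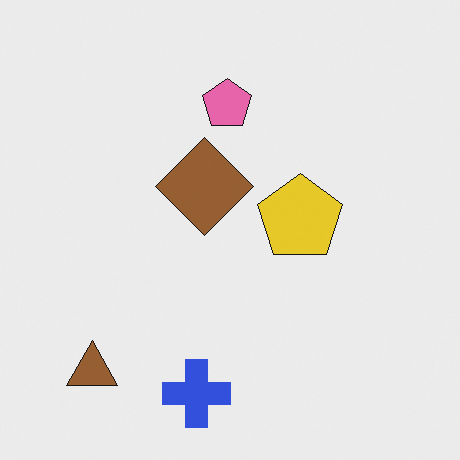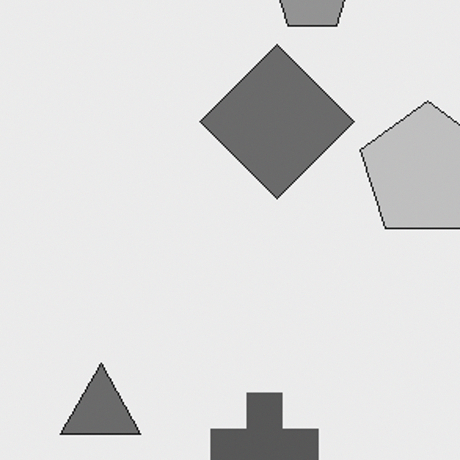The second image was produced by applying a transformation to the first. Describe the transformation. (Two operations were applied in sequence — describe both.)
It was converted to grayscale, then cropped slightly and scaled back up.

All color is removed — every shape is now a shade of grey. The visible shapes are larger and the field of view is narrower; shapes near the original edges may be partly or wholly outside the frame — a crop-and-rescale.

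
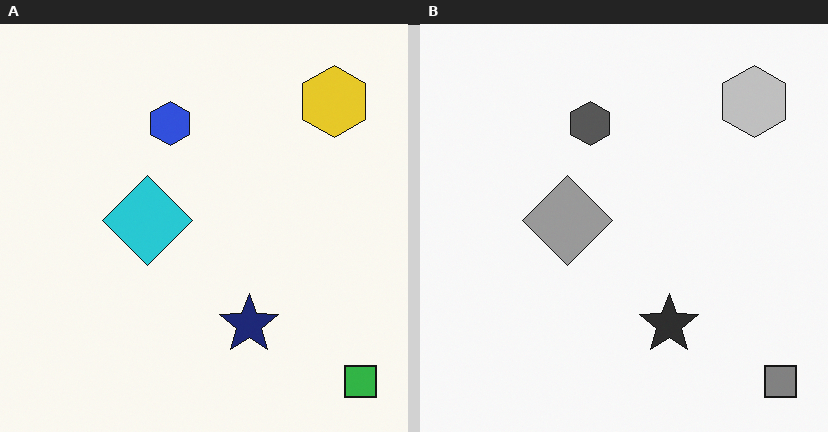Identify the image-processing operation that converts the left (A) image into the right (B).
Converted to grayscale.

All color is removed — every shape is now a shade of grey.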